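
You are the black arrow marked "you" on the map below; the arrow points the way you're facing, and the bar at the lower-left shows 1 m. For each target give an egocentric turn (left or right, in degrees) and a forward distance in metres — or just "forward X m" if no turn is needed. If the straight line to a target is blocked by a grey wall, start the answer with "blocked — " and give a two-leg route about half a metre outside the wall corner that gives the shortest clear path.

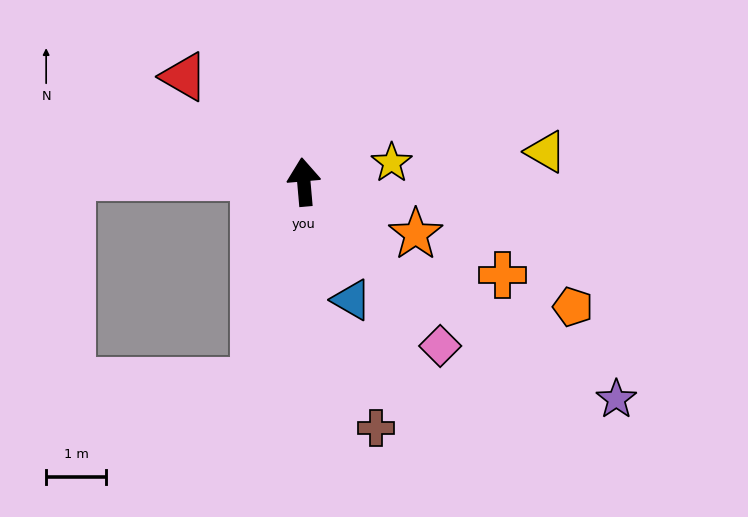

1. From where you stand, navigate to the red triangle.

turn left 44°, forward 2.7 m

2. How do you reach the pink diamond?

turn right 145°, forward 3.6 m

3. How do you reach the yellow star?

turn right 83°, forward 1.5 m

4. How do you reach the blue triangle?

turn right 163°, forward 2.1 m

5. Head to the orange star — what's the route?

turn right 120°, forward 2.1 m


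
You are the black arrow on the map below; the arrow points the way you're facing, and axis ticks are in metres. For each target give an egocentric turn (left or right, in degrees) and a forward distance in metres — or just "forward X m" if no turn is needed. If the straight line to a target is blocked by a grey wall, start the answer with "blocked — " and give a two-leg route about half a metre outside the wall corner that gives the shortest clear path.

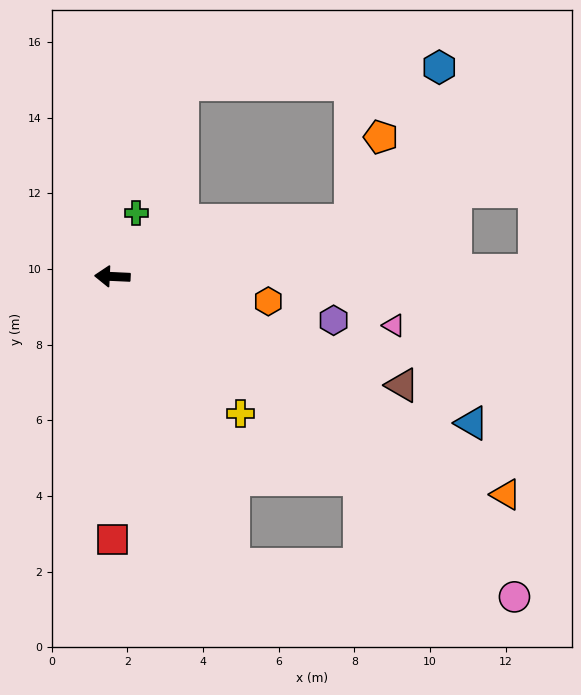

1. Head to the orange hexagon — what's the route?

turn left 174°, forward 4.2 m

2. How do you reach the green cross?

turn right 108°, forward 1.8 m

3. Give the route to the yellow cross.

turn left 136°, forward 5.0 m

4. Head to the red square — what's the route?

turn left 93°, forward 6.9 m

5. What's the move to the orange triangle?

turn left 154°, forward 11.9 m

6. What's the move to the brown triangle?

turn left 162°, forward 8.2 m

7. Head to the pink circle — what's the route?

turn left 144°, forward 13.6 m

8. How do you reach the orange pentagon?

blocked — turn right 164°, forward 6.5 m, then turn left 56°, forward 2.3 m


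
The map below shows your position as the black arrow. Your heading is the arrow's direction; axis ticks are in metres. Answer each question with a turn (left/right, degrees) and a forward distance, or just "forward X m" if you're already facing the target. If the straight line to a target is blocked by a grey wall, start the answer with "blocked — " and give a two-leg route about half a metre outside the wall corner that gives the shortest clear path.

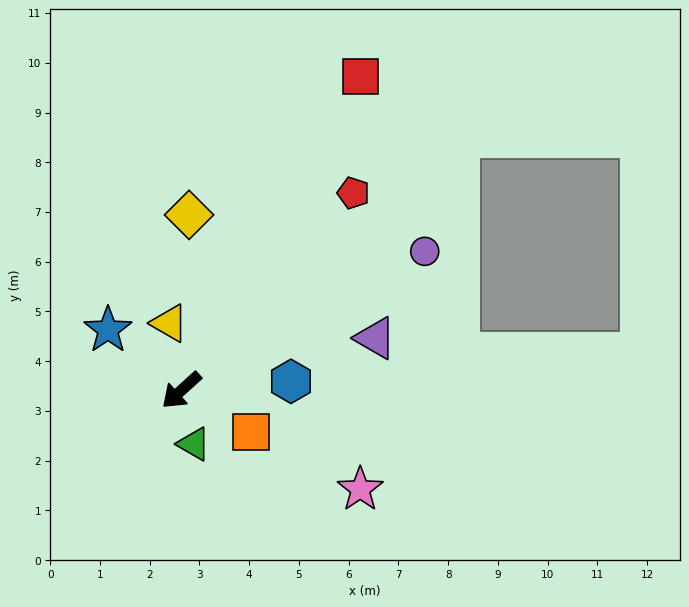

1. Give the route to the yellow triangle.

turn right 122°, forward 1.4 m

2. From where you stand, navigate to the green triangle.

turn left 61°, forward 1.1 m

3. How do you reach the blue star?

turn right 82°, forward 1.9 m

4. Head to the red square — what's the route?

turn right 162°, forward 7.3 m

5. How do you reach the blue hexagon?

turn left 143°, forward 2.2 m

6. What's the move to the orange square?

turn left 107°, forward 1.6 m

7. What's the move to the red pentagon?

turn right 173°, forward 5.3 m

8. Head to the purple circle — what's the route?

turn left 168°, forward 5.6 m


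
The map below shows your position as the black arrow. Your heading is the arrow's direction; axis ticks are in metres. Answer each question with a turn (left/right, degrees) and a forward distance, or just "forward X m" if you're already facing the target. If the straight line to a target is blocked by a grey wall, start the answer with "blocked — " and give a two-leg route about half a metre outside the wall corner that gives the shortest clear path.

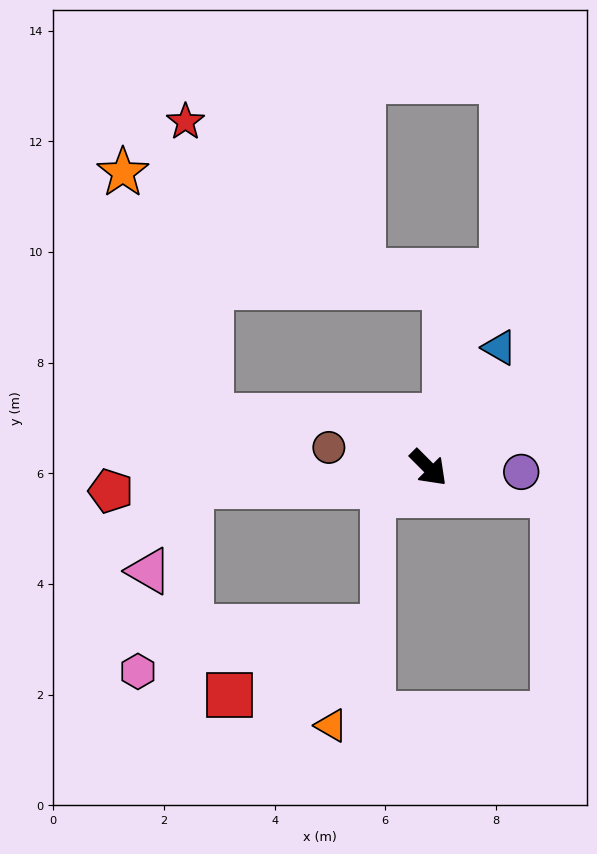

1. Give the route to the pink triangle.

blocked — turn right 131°, forward 4.3 m, then turn left 61°, forward 1.7 m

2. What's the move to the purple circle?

turn left 42°, forward 1.7 m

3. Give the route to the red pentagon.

turn right 131°, forward 5.8 m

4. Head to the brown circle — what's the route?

turn right 146°, forward 1.8 m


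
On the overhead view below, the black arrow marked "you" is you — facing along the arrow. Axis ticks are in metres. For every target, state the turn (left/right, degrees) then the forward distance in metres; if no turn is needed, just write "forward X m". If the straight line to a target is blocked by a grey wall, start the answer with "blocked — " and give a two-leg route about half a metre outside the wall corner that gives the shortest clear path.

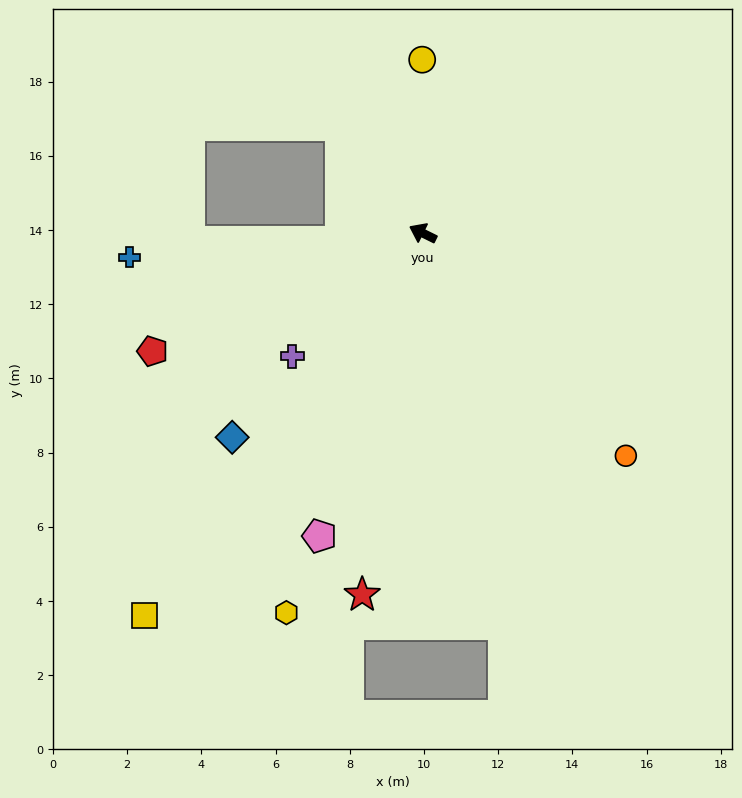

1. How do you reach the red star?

turn left 107°, forward 9.9 m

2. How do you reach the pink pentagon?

turn left 97°, forward 8.6 m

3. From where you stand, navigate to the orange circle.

turn left 159°, forward 8.1 m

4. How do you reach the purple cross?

turn left 70°, forward 4.8 m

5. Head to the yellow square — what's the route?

turn left 80°, forward 12.7 m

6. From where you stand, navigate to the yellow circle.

turn right 64°, forward 4.7 m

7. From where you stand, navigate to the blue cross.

turn left 31°, forward 7.9 m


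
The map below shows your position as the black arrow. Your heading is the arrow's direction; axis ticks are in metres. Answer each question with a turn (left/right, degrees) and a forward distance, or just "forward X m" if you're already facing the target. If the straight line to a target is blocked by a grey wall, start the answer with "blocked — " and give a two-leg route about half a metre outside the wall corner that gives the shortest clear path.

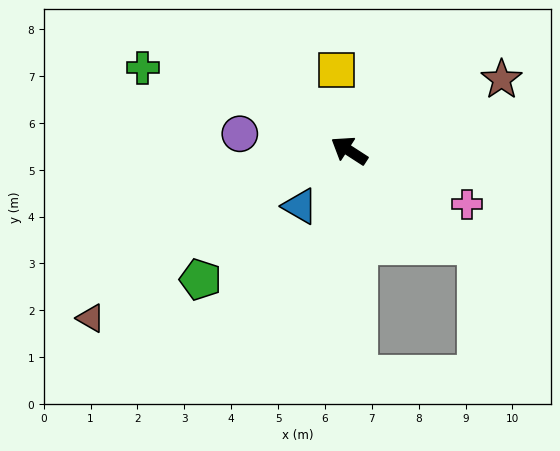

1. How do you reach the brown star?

turn right 122°, forward 3.6 m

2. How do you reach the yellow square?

turn right 48°, forward 1.7 m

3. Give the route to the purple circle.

turn left 24°, forward 2.4 m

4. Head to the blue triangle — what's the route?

turn left 81°, forward 1.6 m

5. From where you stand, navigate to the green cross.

turn left 11°, forward 4.7 m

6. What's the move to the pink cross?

turn right 172°, forward 2.8 m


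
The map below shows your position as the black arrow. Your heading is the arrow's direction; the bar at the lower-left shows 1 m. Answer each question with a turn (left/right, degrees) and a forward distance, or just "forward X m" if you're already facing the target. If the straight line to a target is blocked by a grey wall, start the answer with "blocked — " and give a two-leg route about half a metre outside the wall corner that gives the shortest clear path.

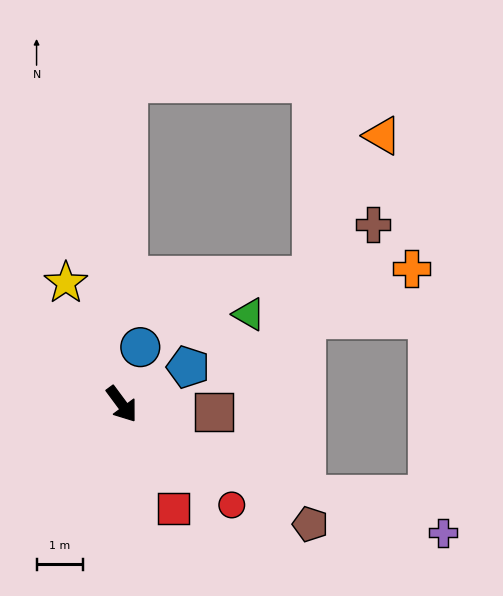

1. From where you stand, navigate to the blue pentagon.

turn left 83°, forward 1.6 m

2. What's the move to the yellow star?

turn left 168°, forward 2.9 m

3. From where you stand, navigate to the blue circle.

turn left 125°, forward 1.3 m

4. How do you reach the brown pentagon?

turn left 21°, forward 4.8 m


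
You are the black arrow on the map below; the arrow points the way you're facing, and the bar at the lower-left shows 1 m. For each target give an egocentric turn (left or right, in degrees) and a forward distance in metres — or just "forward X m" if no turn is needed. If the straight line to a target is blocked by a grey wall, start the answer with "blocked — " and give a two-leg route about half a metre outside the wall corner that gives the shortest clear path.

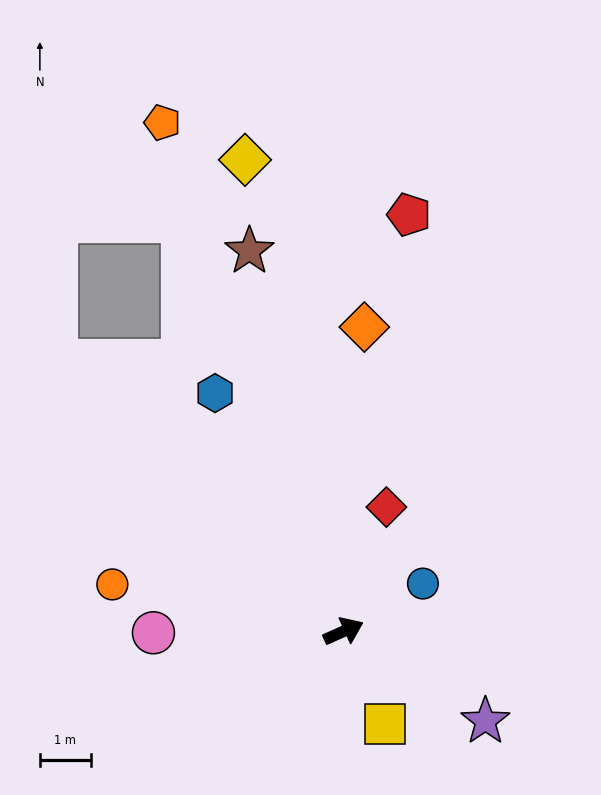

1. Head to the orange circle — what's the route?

turn left 145°, forward 4.6 m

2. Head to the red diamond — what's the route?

turn left 47°, forward 2.6 m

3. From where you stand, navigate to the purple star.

turn right 56°, forward 3.3 m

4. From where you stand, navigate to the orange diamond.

turn left 62°, forward 6.0 m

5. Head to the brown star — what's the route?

turn left 80°, forward 7.7 m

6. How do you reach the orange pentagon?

turn left 86°, forward 10.6 m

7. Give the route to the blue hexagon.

turn left 94°, forward 5.3 m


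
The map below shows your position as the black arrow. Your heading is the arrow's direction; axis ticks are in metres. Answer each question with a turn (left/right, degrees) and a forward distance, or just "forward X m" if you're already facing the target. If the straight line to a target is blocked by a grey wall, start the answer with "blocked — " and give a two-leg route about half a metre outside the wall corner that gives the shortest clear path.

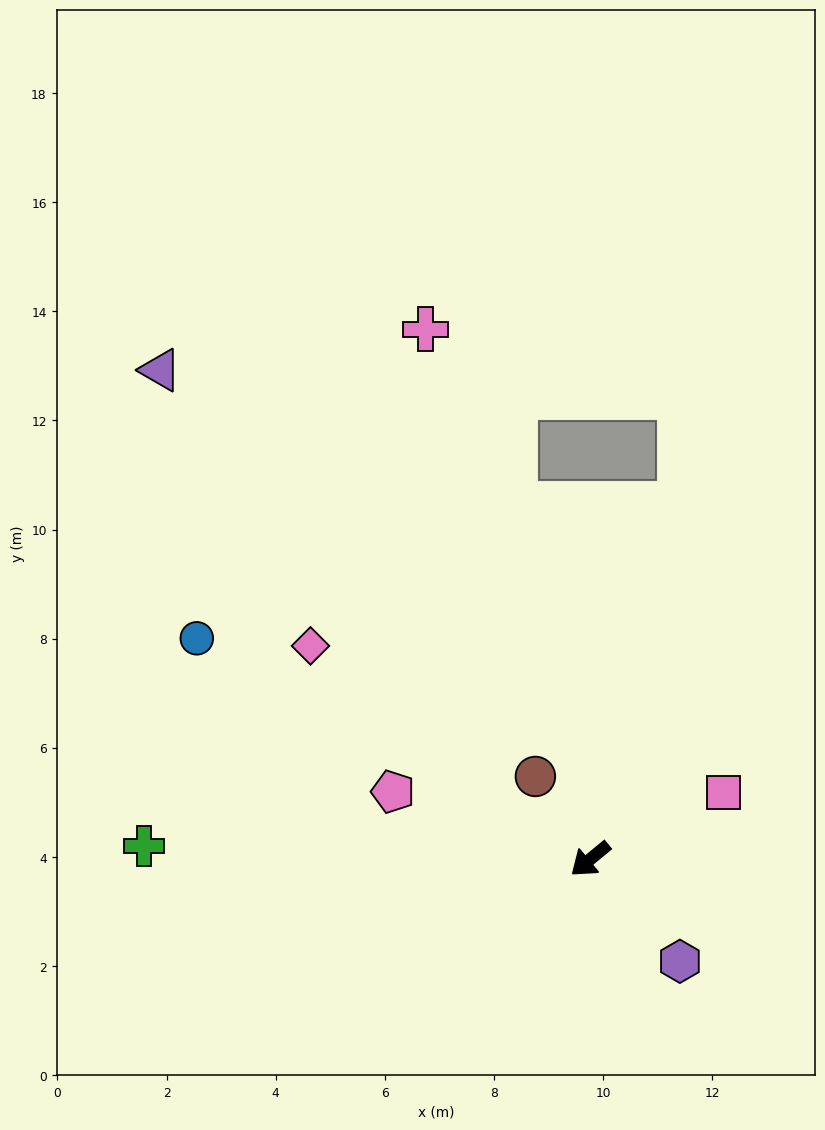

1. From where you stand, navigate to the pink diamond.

turn right 77°, forward 6.4 m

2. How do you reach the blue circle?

turn right 69°, forward 8.3 m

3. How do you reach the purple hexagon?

turn left 92°, forward 2.5 m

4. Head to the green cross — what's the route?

turn right 41°, forward 8.2 m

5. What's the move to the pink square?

turn left 167°, forward 2.7 m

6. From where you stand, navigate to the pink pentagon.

turn right 58°, forward 3.8 m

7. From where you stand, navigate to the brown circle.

turn right 96°, forward 1.8 m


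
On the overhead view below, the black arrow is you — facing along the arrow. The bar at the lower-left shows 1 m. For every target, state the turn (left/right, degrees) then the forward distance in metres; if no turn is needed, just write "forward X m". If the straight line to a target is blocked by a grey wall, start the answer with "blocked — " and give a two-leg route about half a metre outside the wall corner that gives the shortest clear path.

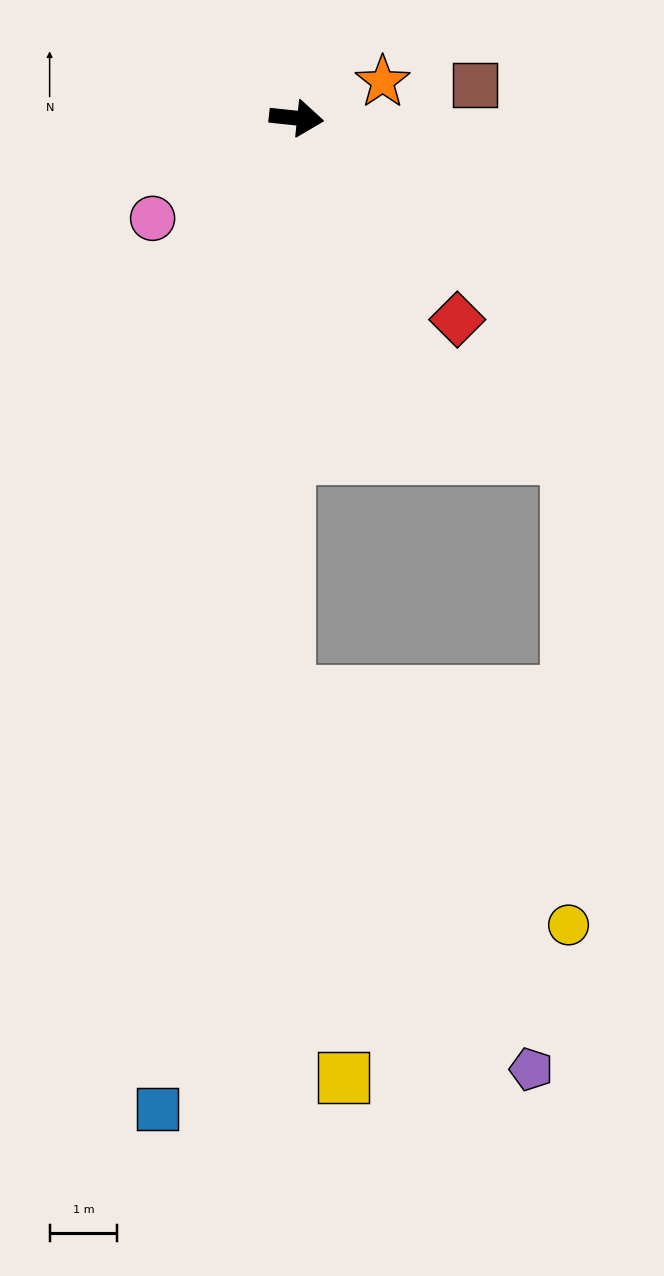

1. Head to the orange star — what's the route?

turn left 29°, forward 1.4 m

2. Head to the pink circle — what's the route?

turn right 139°, forward 2.6 m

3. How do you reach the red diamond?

turn right 45°, forward 3.8 m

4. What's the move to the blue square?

turn right 92°, forward 14.8 m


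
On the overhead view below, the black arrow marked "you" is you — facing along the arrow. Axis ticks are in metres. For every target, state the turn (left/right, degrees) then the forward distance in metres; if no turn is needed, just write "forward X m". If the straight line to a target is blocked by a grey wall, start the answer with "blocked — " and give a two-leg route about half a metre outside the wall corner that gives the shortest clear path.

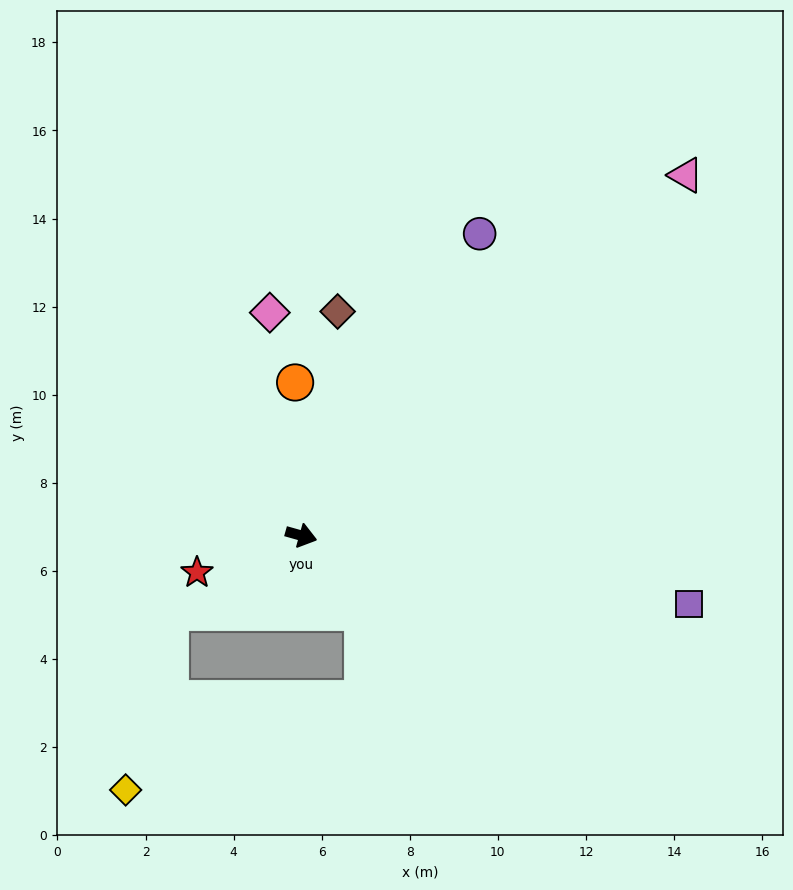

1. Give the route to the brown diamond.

turn left 96°, forward 5.2 m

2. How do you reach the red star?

turn right 145°, forward 2.5 m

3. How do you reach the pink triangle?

turn left 59°, forward 12.0 m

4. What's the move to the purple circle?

turn left 75°, forward 8.0 m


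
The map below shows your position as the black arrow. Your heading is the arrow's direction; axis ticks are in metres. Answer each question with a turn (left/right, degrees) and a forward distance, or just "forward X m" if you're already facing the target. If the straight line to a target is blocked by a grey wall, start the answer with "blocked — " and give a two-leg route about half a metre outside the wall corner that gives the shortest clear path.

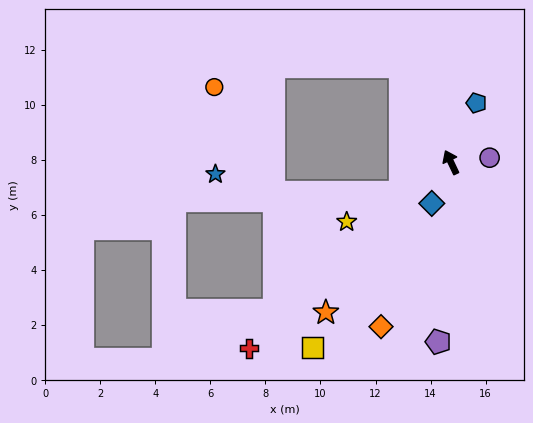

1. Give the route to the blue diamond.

turn left 130°, forward 1.6 m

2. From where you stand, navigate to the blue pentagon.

turn right 49°, forward 2.3 m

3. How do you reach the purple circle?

turn right 109°, forward 1.4 m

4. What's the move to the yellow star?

turn left 94°, forward 4.4 m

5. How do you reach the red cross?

turn left 107°, forward 10.0 m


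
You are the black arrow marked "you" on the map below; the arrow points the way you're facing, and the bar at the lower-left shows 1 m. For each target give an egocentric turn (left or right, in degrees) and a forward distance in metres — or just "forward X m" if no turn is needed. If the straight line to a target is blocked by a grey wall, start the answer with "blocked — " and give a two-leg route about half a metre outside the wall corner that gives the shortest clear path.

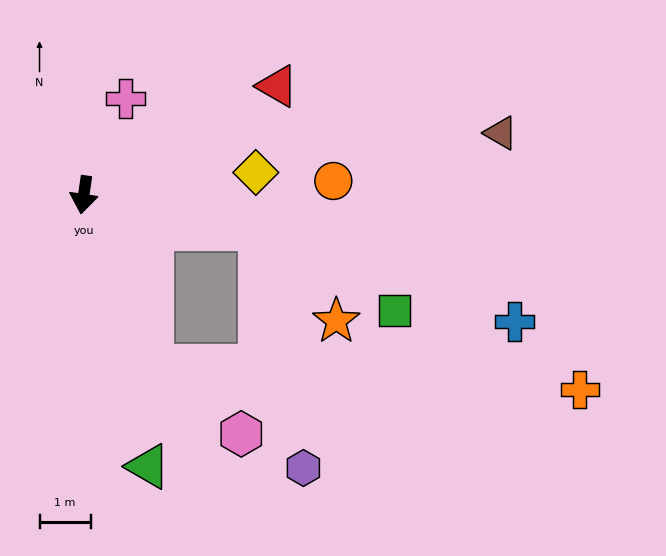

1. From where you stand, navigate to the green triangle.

turn left 22°, forward 5.5 m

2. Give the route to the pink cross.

turn left 165°, forward 2.1 m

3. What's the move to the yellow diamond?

turn left 106°, forward 3.4 m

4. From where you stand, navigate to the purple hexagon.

blocked — turn left 87°, forward 3.5 m, then turn right 68°, forward 4.8 m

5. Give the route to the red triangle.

turn left 128°, forward 4.3 m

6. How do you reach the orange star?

blocked — turn left 87°, forward 3.5 m, then turn right 39°, forward 2.3 m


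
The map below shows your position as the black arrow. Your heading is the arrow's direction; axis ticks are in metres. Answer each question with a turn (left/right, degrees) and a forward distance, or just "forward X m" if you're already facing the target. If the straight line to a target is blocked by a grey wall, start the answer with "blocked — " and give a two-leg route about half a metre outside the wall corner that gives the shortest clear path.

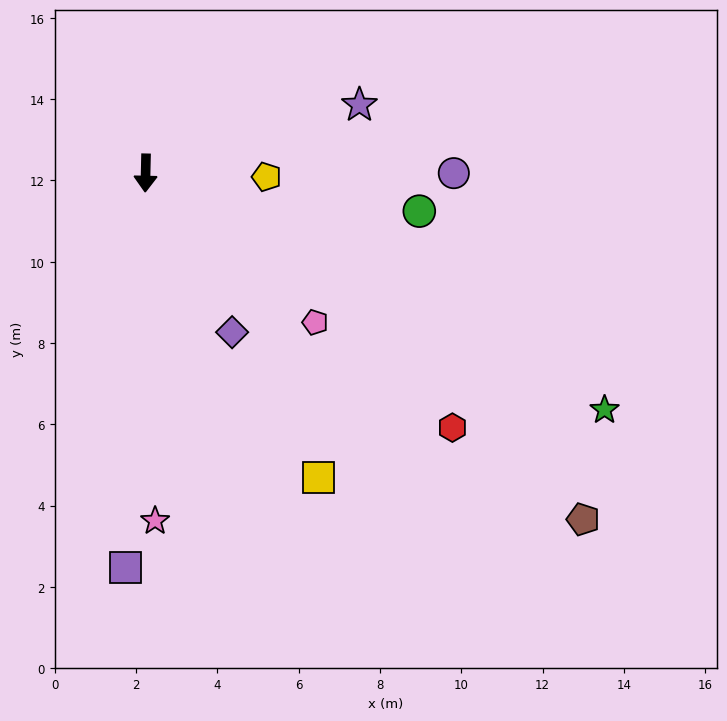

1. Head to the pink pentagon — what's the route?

turn left 50°, forward 5.6 m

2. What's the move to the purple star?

turn left 109°, forward 5.5 m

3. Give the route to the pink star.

turn left 3°, forward 8.6 m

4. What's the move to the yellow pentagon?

turn left 90°, forward 3.0 m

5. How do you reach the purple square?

forward 9.7 m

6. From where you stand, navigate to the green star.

turn left 64°, forward 12.7 m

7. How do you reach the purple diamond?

turn left 30°, forward 4.5 m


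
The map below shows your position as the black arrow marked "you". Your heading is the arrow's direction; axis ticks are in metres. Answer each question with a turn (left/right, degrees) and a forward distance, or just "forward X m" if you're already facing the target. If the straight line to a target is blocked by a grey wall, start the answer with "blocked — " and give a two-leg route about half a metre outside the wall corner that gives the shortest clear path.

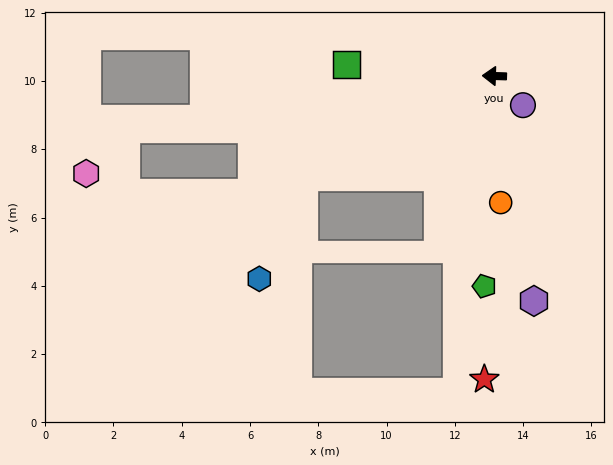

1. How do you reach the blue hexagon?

blocked — turn left 30°, forward 6.3 m, then turn left 38°, forward 3.3 m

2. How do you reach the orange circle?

turn left 95°, forward 3.7 m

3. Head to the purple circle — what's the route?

turn left 136°, forward 1.2 m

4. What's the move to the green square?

turn right 3°, forward 4.4 m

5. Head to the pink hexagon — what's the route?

blocked — turn left 10°, forward 10.9 m, then turn left 40°, forward 1.8 m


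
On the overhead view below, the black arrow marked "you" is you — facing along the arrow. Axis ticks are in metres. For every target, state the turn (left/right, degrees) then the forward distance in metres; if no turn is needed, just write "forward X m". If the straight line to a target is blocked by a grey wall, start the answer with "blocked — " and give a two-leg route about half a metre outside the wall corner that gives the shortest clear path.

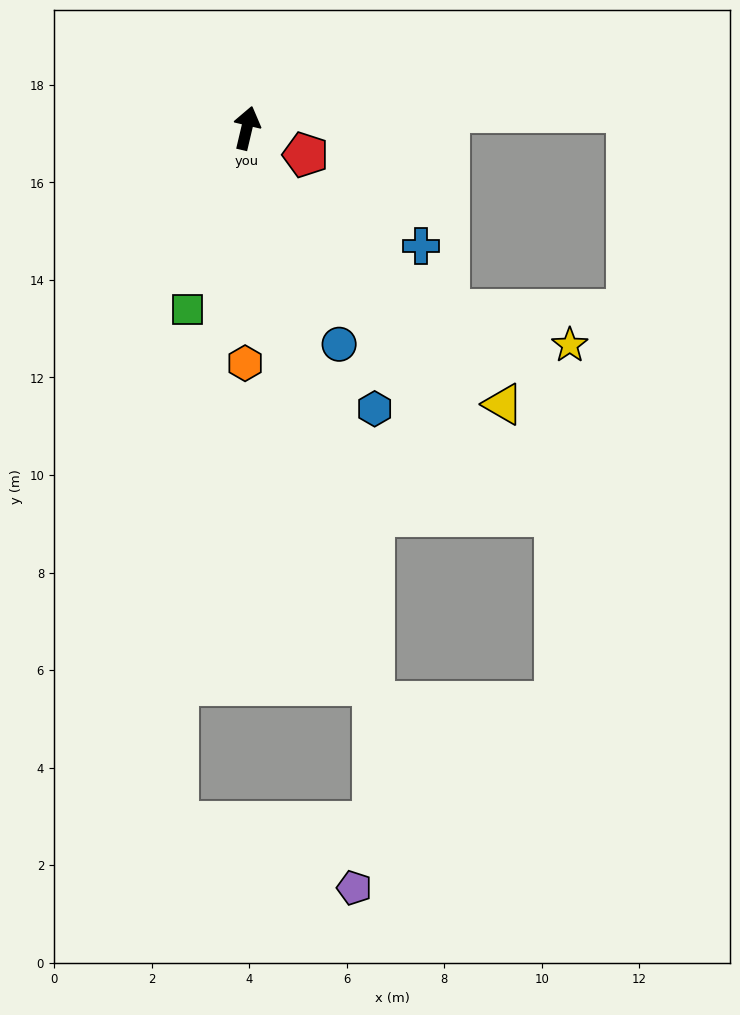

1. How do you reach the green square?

turn left 175°, forward 3.9 m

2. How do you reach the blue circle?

turn right 144°, forward 4.8 m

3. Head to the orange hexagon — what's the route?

turn right 167°, forward 4.8 m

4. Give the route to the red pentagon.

turn right 101°, forward 1.3 m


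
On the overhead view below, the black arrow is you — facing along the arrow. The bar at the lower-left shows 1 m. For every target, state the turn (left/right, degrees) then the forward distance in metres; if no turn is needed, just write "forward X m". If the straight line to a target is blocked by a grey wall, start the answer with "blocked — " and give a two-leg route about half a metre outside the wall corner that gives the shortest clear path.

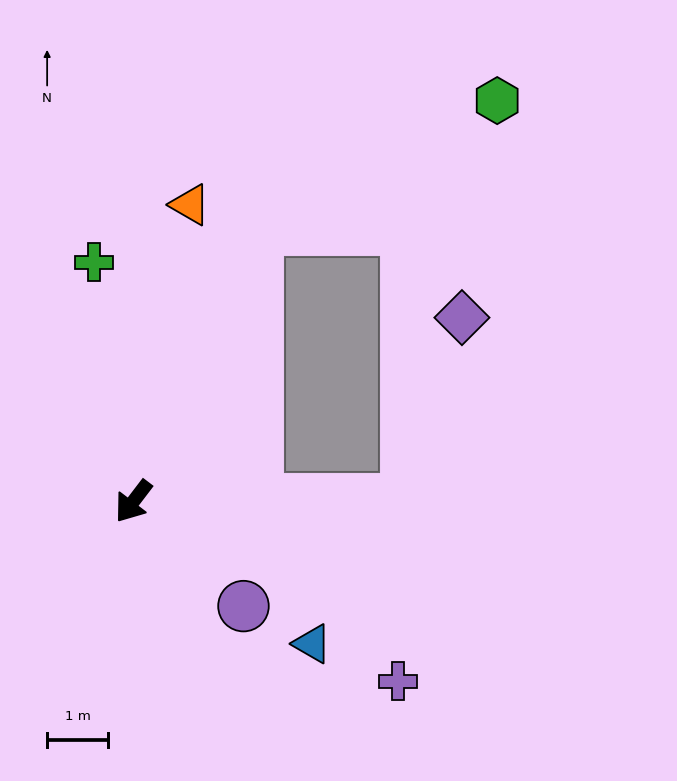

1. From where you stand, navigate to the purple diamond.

blocked — turn left 128°, forward 4.5 m, then turn left 72°, forward 3.1 m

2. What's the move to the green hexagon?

blocked — turn right 167°, forward 4.9 m, then turn right 37°, forward 4.5 m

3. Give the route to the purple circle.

turn left 84°, forward 2.5 m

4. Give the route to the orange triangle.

turn right 153°, forward 5.0 m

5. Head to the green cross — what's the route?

turn right 133°, forward 4.0 m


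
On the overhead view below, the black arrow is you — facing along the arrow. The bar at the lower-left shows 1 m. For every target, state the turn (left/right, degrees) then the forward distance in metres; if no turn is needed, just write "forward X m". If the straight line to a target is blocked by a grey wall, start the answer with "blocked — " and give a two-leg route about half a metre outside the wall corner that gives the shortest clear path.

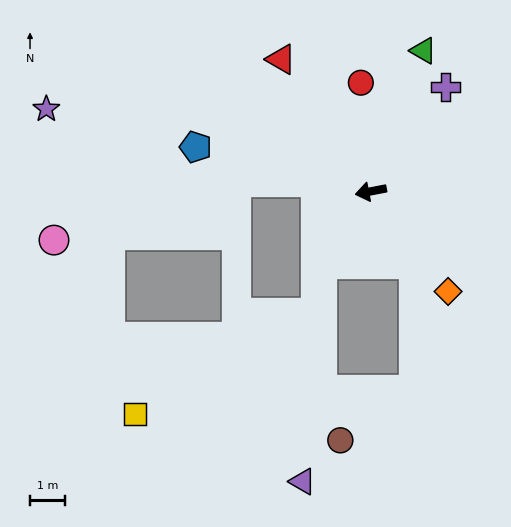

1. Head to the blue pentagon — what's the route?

turn right 25°, forward 5.1 m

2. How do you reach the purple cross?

turn right 137°, forward 3.6 m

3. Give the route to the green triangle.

turn right 121°, forward 4.3 m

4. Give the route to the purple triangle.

blocked — turn left 45°, forward 2.5 m, then turn left 29°, forward 6.2 m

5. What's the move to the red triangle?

turn right 67°, forward 4.5 m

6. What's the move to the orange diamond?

turn left 117°, forward 3.6 m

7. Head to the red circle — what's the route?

turn right 96°, forward 3.1 m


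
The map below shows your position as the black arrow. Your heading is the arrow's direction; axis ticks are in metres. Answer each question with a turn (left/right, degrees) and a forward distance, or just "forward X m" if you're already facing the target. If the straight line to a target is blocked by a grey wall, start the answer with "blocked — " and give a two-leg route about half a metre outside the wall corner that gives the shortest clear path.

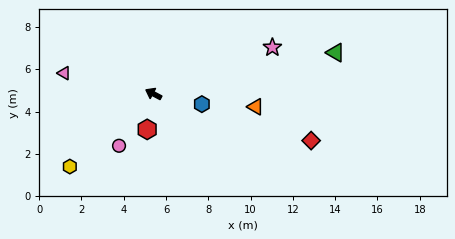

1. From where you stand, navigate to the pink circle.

turn left 84°, forward 2.9 m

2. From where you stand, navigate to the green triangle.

turn right 139°, forward 8.8 m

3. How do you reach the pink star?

turn right 131°, forward 6.0 m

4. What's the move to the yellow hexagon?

turn left 69°, forward 5.2 m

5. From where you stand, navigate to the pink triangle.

turn left 15°, forward 4.3 m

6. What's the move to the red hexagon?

turn left 108°, forward 1.7 m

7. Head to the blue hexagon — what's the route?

turn right 164°, forward 2.3 m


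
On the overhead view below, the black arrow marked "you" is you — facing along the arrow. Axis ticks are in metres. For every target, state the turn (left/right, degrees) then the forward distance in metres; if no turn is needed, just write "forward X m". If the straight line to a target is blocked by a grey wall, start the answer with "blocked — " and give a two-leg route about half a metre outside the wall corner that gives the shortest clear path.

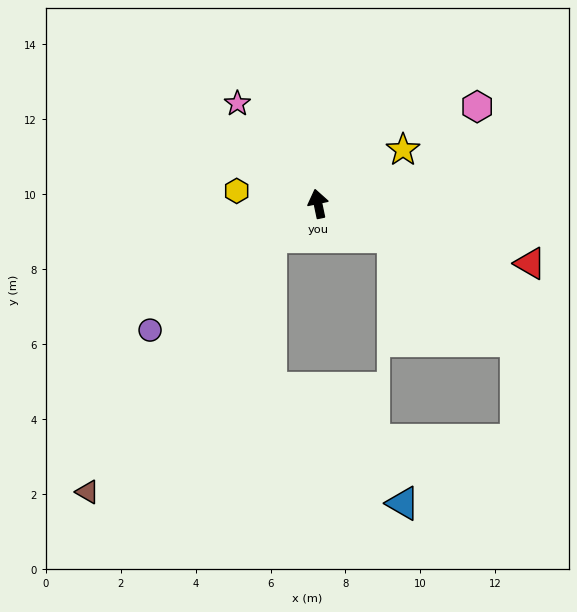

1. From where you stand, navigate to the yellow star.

turn right 69°, forward 2.7 m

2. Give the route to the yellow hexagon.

turn left 69°, forward 2.2 m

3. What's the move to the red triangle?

turn right 118°, forward 5.9 m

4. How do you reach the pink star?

turn left 27°, forward 3.4 m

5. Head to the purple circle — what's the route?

turn left 115°, forward 5.6 m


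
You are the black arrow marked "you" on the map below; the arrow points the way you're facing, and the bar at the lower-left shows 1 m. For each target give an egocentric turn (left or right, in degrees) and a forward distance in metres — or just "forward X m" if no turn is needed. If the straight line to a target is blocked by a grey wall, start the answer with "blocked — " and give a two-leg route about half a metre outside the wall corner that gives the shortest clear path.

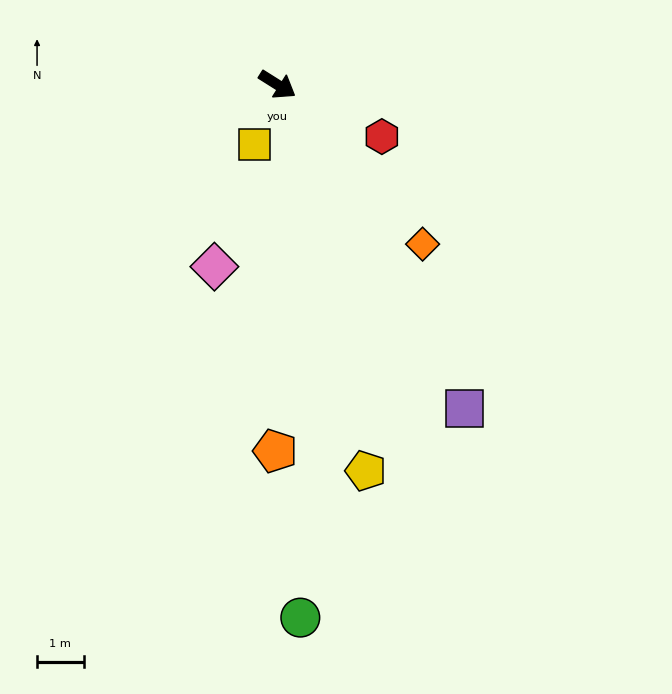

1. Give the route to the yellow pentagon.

turn right 45°, forward 8.5 m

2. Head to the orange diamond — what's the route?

turn right 16°, forward 4.6 m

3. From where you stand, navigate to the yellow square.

turn right 79°, forward 1.4 m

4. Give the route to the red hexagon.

turn left 6°, forward 2.5 m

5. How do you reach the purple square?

turn right 28°, forward 8.0 m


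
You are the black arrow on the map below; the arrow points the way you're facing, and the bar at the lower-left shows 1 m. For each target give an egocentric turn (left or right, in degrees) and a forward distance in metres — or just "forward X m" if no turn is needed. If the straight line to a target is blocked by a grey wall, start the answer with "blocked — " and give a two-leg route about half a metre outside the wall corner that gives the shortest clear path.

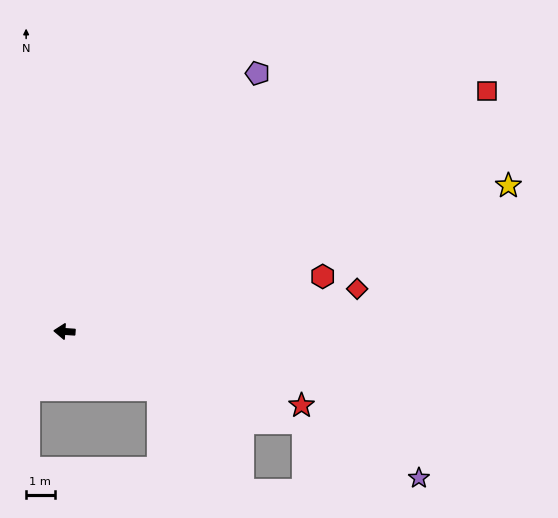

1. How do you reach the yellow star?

turn right 158°, forward 16.4 m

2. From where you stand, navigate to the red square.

turn right 146°, forward 17.1 m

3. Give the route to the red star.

turn left 166°, forward 8.7 m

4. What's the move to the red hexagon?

turn right 164°, forward 9.3 m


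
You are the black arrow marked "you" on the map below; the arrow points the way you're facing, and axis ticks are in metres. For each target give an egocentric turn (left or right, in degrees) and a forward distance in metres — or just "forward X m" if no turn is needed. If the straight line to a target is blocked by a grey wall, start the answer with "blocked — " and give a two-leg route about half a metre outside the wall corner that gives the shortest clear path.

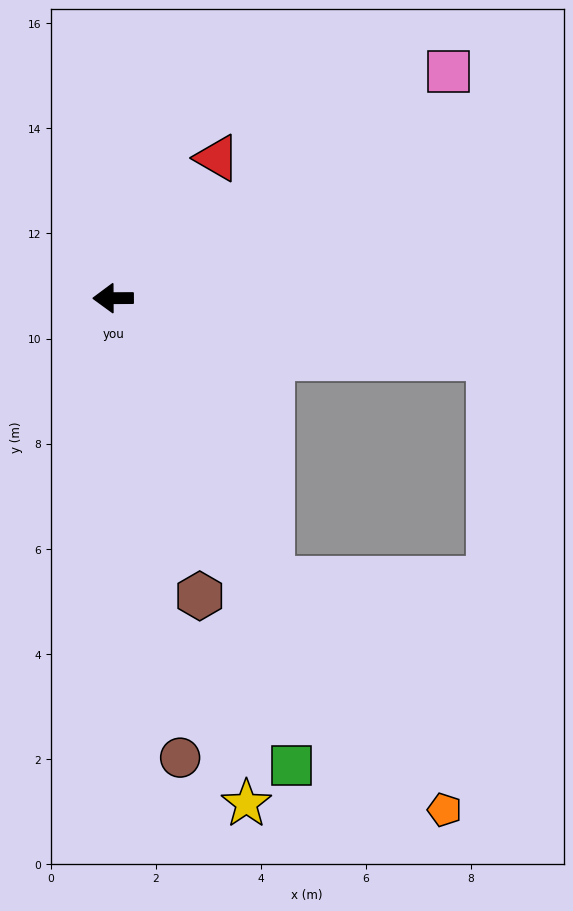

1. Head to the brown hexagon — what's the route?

turn left 106°, forward 5.9 m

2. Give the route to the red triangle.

turn right 127°, forward 3.3 m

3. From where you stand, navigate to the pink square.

turn right 146°, forward 7.7 m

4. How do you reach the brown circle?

turn left 98°, forward 8.8 m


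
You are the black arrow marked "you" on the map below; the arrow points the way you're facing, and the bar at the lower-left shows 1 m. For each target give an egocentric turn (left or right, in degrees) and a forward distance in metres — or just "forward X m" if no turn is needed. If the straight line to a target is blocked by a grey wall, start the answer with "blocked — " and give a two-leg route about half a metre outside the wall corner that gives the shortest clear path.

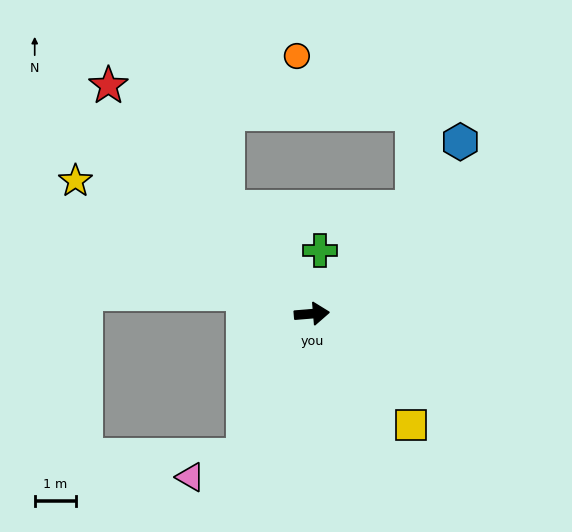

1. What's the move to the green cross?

turn left 78°, forward 1.5 m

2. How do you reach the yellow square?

turn right 53°, forward 3.6 m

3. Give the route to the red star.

turn left 127°, forward 7.5 m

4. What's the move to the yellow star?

turn left 146°, forward 6.6 m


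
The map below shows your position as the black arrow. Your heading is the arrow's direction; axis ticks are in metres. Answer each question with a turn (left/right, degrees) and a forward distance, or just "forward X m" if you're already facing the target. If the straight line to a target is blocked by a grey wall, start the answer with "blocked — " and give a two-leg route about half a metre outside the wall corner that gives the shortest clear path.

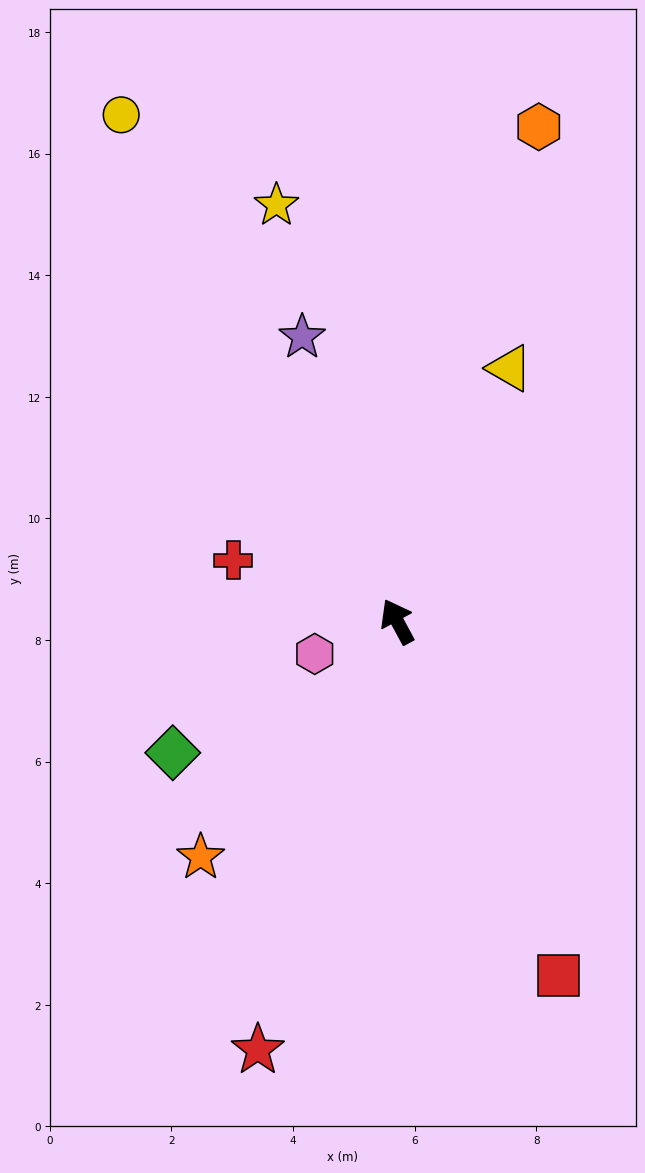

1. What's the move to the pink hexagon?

turn left 83°, forward 1.5 m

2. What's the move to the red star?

turn left 134°, forward 7.4 m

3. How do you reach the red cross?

turn left 41°, forward 2.9 m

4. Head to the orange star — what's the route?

turn left 112°, forward 5.0 m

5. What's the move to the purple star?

turn right 10°, forward 4.9 m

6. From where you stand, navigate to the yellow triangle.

turn right 52°, forward 4.6 m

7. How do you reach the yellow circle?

forward 9.5 m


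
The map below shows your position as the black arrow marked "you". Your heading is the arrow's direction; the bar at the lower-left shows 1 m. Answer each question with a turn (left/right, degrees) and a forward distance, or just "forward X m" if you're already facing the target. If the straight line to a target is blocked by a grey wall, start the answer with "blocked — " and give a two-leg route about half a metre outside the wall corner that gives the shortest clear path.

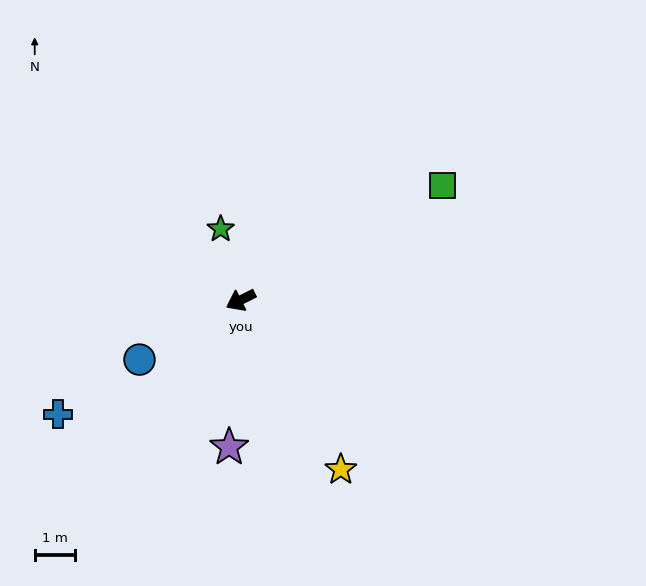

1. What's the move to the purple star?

turn left 59°, forward 3.7 m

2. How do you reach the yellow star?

turn left 94°, forward 4.9 m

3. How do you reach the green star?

turn right 101°, forward 1.8 m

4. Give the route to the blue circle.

turn left 4°, forward 2.9 m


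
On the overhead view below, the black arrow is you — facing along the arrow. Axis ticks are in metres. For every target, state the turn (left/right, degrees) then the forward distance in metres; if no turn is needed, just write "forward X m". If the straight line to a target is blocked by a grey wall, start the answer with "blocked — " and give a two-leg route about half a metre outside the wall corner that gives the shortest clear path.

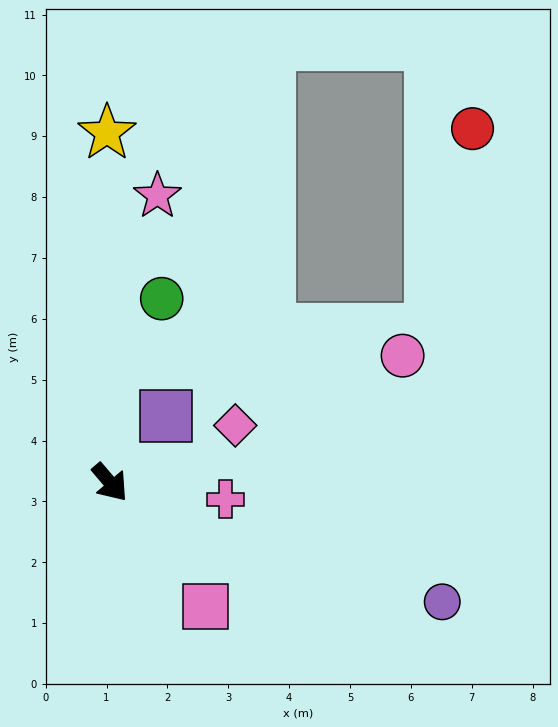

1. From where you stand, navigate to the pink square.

turn right 3°, forward 2.6 m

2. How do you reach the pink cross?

turn left 41°, forward 1.9 m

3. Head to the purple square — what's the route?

turn left 100°, forward 1.4 m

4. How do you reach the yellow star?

turn left 140°, forward 5.7 m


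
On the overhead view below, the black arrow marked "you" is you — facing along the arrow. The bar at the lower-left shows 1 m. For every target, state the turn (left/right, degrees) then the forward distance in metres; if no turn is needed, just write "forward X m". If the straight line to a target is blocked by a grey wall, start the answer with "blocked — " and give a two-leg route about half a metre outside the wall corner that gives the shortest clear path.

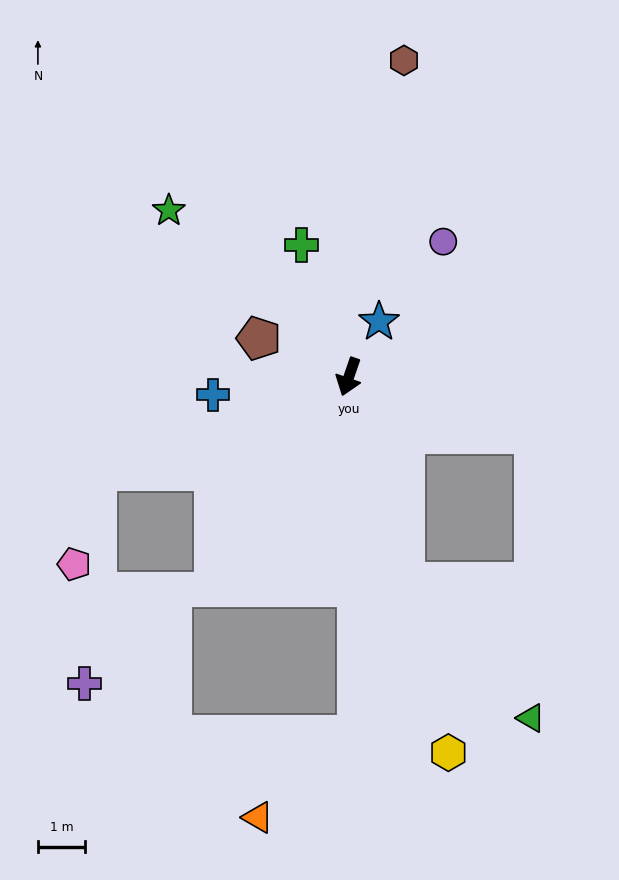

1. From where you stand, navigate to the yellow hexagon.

turn left 34°, forward 8.3 m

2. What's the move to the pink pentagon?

blocked — turn right 50°, forward 5.7 m, then turn left 55°, forward 2.0 m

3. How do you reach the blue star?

turn left 170°, forward 1.3 m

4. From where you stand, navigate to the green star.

turn right 114°, forward 5.2 m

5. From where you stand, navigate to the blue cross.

turn right 63°, forward 2.9 m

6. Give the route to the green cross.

turn right 141°, forward 3.0 m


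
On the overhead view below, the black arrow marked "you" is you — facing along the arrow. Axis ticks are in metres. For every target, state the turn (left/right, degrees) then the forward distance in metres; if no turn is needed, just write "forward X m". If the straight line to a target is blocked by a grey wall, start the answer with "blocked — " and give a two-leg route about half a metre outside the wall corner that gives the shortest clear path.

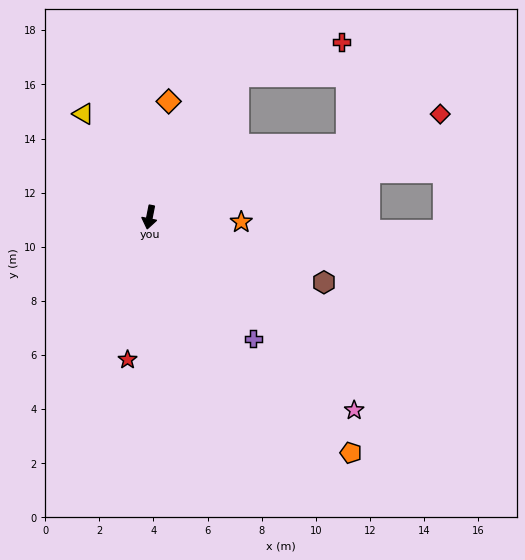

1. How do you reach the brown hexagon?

turn left 81°, forward 6.9 m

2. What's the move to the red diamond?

turn left 121°, forward 11.4 m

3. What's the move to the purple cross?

turn left 52°, forward 5.9 m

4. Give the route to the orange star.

turn left 98°, forward 3.4 m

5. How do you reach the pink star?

turn left 58°, forward 10.4 m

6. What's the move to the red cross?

blocked — turn left 159°, forward 6.2 m, then turn right 40°, forward 4.0 m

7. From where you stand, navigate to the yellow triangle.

turn right 136°, forward 4.5 m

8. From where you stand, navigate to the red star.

turn left 2°, forward 5.3 m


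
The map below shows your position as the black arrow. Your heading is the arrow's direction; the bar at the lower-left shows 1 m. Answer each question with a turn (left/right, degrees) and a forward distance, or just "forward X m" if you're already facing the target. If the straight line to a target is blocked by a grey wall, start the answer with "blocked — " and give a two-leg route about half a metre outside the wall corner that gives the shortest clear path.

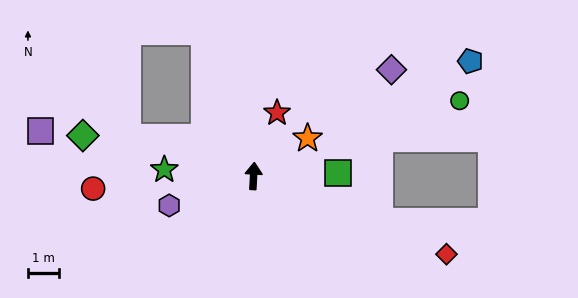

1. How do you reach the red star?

turn right 17°, forward 2.2 m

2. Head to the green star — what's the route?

turn left 89°, forward 2.9 m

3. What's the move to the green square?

turn right 85°, forward 2.7 m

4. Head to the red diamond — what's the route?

turn right 109°, forward 6.8 m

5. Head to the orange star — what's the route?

turn right 52°, forward 2.1 m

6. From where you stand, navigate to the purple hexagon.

turn left 112°, forward 2.9 m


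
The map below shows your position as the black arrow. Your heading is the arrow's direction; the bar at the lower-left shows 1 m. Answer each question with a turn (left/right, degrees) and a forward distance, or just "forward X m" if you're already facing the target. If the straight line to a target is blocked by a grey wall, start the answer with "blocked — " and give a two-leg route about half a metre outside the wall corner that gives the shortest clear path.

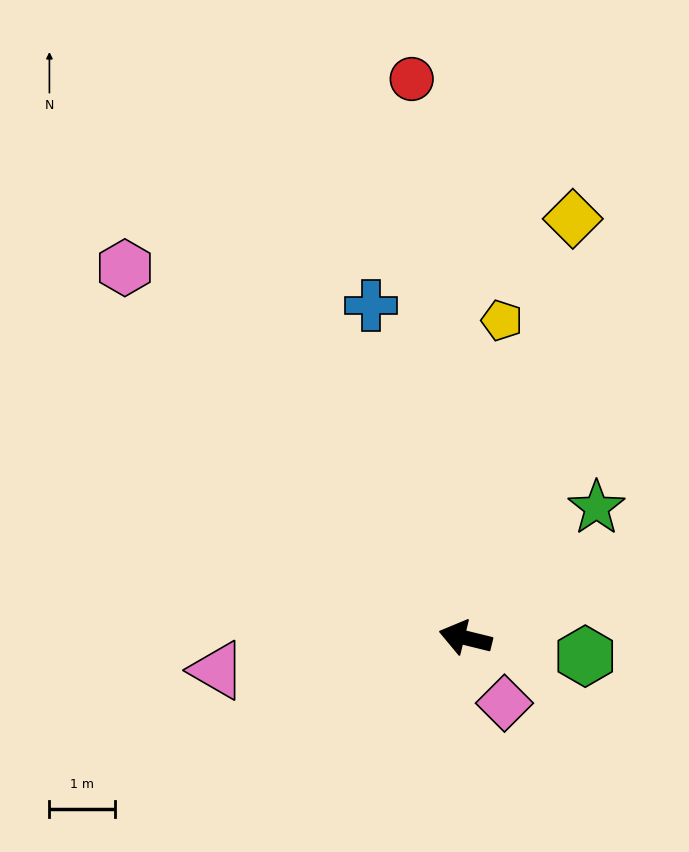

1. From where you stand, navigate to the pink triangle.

turn left 21°, forward 3.8 m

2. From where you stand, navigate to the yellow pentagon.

turn right 83°, forward 4.9 m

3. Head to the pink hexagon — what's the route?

turn right 34°, forward 7.7 m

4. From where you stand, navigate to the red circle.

turn right 71°, forward 8.5 m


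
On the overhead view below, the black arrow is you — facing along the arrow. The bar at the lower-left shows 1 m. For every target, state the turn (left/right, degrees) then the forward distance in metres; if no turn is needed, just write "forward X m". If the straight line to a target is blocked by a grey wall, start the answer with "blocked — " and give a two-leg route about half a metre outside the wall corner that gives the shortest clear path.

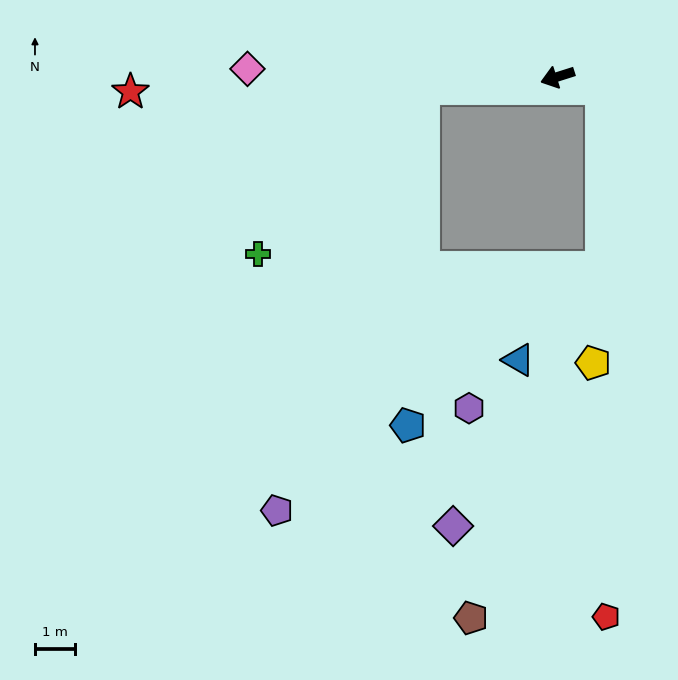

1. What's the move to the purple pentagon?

blocked — turn right 13°, forward 3.4 m, then turn left 66°, forward 11.1 m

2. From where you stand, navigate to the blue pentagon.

blocked — turn right 13°, forward 3.4 m, then turn left 83°, forward 8.3 m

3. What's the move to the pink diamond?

turn right 19°, forward 7.7 m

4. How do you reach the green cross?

blocked — turn right 13°, forward 3.4 m, then turn left 41°, forward 5.8 m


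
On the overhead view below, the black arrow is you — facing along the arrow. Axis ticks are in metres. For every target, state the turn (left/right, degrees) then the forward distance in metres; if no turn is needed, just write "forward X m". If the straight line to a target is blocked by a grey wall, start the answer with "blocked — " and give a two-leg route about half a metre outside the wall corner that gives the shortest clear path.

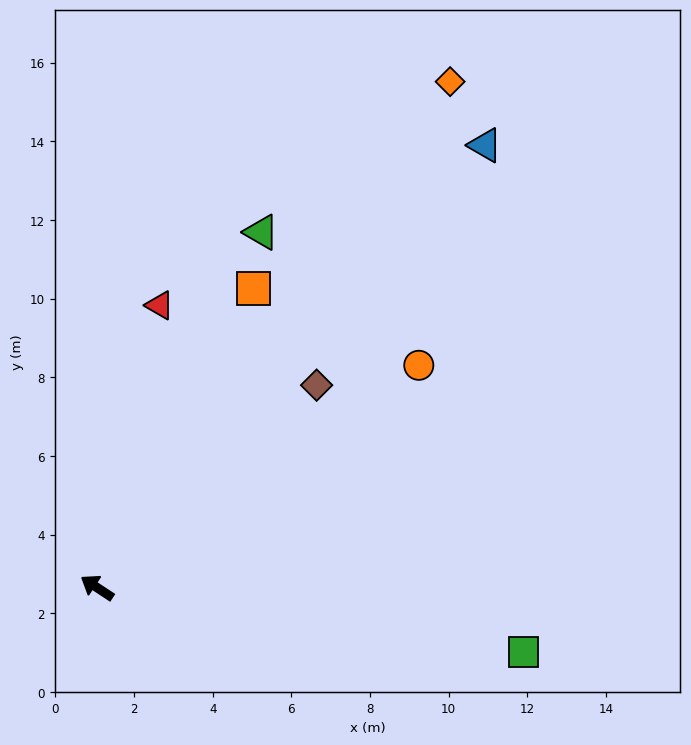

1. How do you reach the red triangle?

turn right 69°, forward 7.4 m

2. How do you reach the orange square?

turn right 84°, forward 8.6 m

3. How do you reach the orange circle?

turn right 112°, forward 9.9 m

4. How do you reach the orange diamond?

turn right 92°, forward 15.7 m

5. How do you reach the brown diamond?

turn right 104°, forward 7.6 m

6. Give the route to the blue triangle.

turn right 98°, forward 15.0 m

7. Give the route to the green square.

turn right 155°, forward 11.0 m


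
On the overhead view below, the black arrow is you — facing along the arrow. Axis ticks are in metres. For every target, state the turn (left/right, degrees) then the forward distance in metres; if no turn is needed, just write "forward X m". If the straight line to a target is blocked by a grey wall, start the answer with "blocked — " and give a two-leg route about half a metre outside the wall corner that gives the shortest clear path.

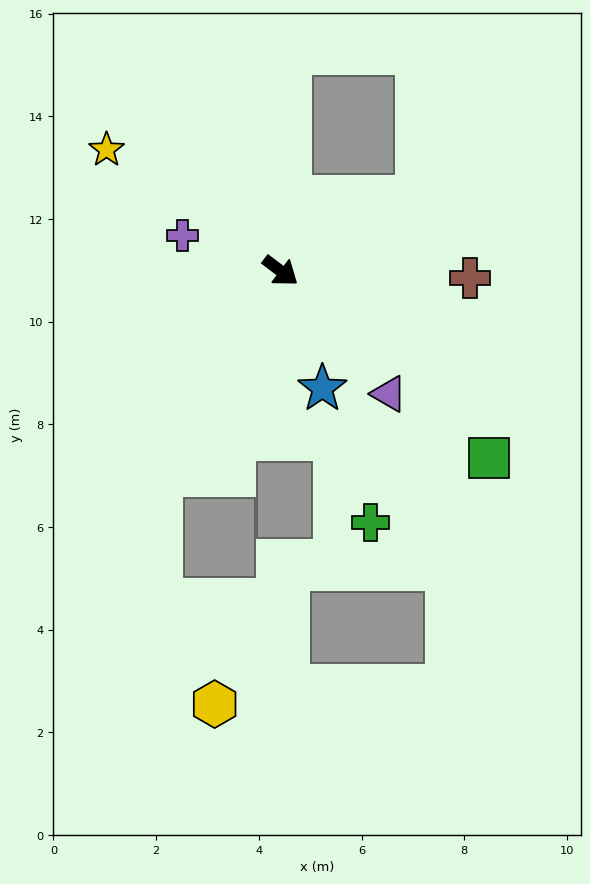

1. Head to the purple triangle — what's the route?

turn right 11°, forward 3.2 m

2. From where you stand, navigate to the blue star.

turn right 33°, forward 2.4 m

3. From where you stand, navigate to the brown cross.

turn left 35°, forward 3.7 m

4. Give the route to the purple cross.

turn right 163°, forward 2.0 m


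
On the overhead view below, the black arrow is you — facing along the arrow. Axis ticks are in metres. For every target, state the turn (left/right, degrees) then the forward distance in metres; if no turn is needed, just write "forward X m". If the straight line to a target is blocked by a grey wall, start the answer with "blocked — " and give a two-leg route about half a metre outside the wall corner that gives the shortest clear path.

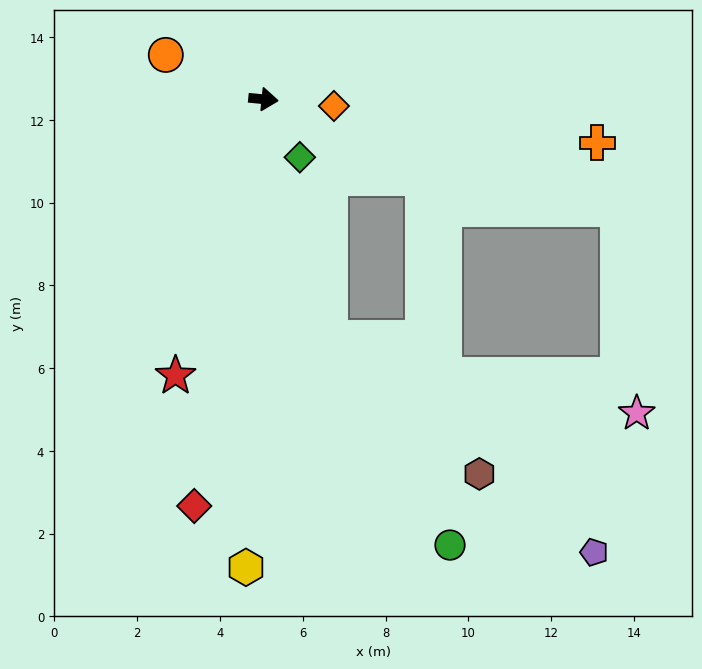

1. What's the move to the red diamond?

turn right 94°, forward 10.0 m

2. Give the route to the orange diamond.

forward 1.7 m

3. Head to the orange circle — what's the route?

turn left 161°, forward 2.6 m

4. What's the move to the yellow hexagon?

turn right 86°, forward 11.3 m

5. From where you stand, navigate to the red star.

turn right 102°, forward 7.0 m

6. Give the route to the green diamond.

turn right 52°, forward 1.7 m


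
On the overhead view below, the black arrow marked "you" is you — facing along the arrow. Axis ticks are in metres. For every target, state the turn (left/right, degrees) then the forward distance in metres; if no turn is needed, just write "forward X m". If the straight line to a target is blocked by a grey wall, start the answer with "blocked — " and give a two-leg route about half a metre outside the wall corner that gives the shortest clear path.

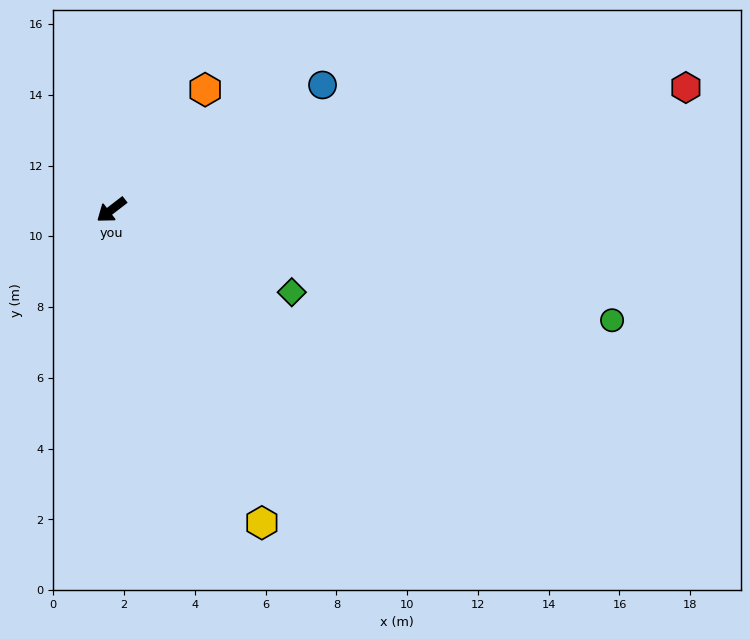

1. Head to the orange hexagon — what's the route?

turn right 166°, forward 4.3 m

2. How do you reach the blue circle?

turn left 173°, forward 6.9 m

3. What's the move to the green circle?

turn left 130°, forward 14.5 m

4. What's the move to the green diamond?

turn left 118°, forward 5.6 m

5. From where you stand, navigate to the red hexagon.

turn left 154°, forward 16.6 m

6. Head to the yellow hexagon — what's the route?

turn left 78°, forward 9.8 m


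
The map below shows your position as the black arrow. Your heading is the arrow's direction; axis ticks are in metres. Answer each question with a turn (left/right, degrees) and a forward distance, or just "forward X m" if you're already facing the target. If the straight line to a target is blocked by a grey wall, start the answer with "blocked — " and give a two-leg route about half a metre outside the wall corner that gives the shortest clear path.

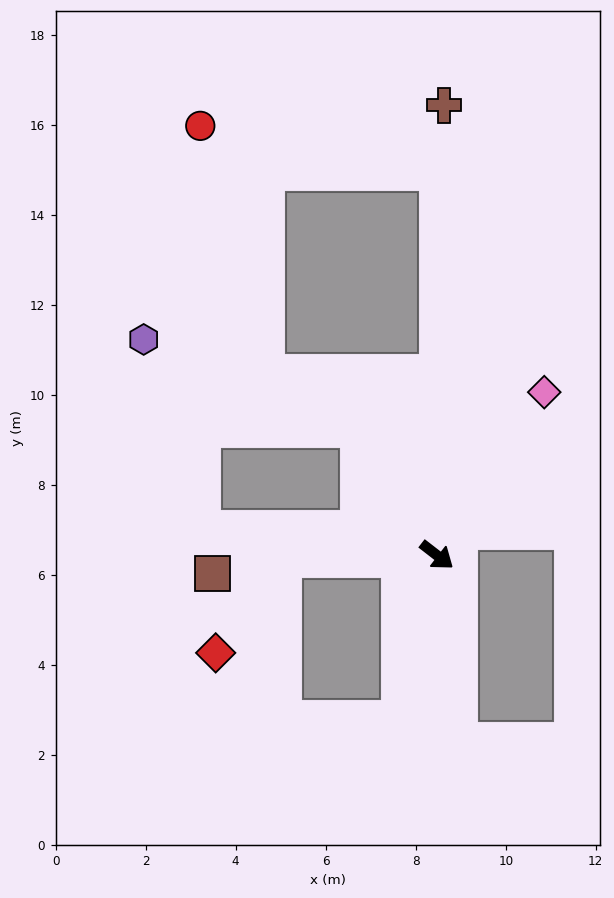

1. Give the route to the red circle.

blocked — turn left 128°, forward 8.5 m, then turn left 79°, forward 5.4 m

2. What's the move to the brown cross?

turn left 127°, forward 10.0 m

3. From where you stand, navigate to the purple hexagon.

blocked — turn left 159°, forward 3.3 m, then turn left 36°, forward 5.2 m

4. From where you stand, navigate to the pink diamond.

turn left 94°, forward 4.3 m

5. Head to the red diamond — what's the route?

blocked — turn right 141°, forward 3.4 m, then turn left 53°, forward 2.6 m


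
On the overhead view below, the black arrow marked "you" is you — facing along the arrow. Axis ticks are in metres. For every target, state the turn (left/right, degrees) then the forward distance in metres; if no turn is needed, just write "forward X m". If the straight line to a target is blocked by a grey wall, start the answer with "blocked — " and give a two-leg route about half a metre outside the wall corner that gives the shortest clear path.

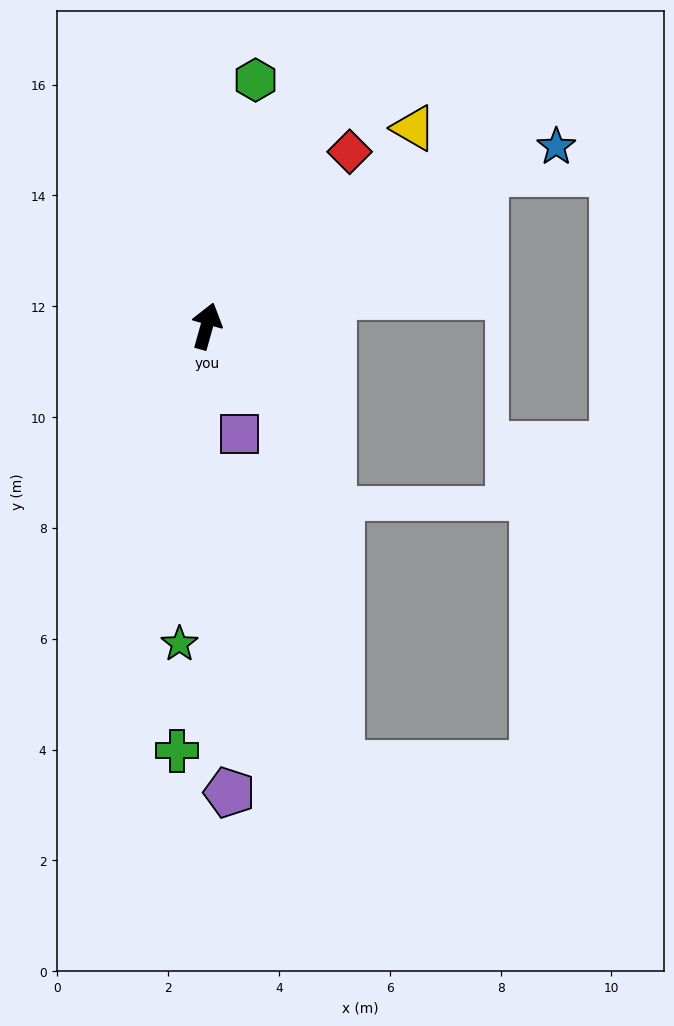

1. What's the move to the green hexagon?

turn left 4°, forward 4.5 m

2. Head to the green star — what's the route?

turn right 169°, forward 5.8 m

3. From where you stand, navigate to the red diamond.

turn right 24°, forward 4.1 m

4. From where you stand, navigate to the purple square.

turn right 148°, forward 2.0 m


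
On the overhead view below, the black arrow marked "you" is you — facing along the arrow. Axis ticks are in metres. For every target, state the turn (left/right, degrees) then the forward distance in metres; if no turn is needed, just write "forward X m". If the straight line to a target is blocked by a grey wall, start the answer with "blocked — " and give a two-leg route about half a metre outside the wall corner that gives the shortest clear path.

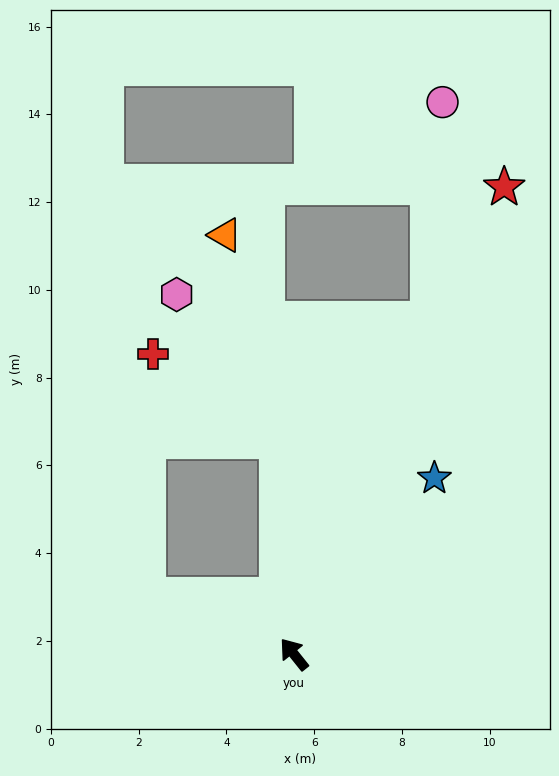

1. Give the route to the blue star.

turn right 77°, forward 5.1 m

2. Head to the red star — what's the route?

turn right 63°, forward 11.7 m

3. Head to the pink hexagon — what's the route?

blocked — turn right 34°, forward 4.9 m, then turn left 30°, forward 4.0 m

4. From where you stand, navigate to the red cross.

blocked — turn right 34°, forward 4.9 m, then turn left 51°, forward 3.4 m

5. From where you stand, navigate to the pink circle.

blocked — turn right 61°, forward 8.2 m, then turn left 19°, forward 5.0 m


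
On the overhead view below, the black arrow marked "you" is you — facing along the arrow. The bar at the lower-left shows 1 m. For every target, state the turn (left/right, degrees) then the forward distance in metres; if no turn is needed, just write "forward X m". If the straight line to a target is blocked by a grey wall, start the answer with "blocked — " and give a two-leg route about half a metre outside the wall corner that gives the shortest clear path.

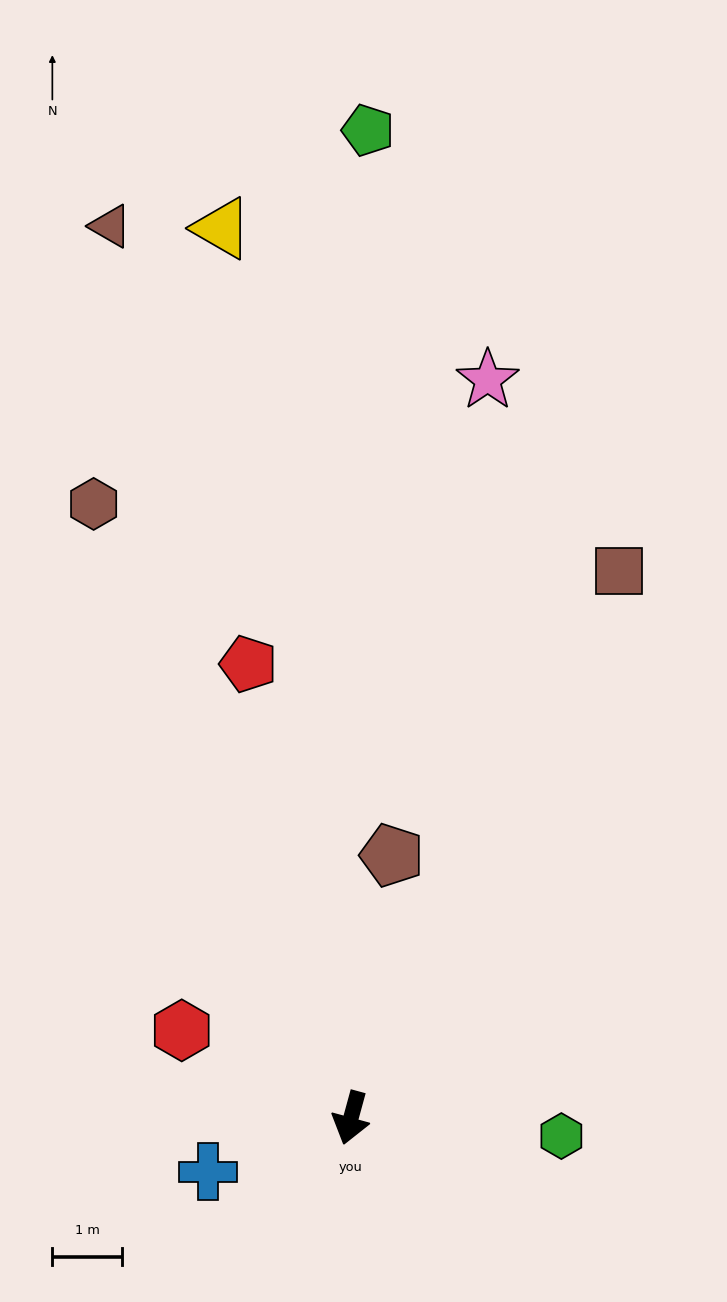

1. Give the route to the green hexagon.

turn left 100°, forward 3.0 m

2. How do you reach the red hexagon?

turn right 102°, forward 2.7 m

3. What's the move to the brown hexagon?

turn right 142°, forward 9.5 m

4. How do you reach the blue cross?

turn right 54°, forward 2.2 m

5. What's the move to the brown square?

turn left 169°, forward 8.7 m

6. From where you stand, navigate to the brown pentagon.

turn right 174°, forward 3.8 m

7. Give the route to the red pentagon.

turn right 152°, forward 6.6 m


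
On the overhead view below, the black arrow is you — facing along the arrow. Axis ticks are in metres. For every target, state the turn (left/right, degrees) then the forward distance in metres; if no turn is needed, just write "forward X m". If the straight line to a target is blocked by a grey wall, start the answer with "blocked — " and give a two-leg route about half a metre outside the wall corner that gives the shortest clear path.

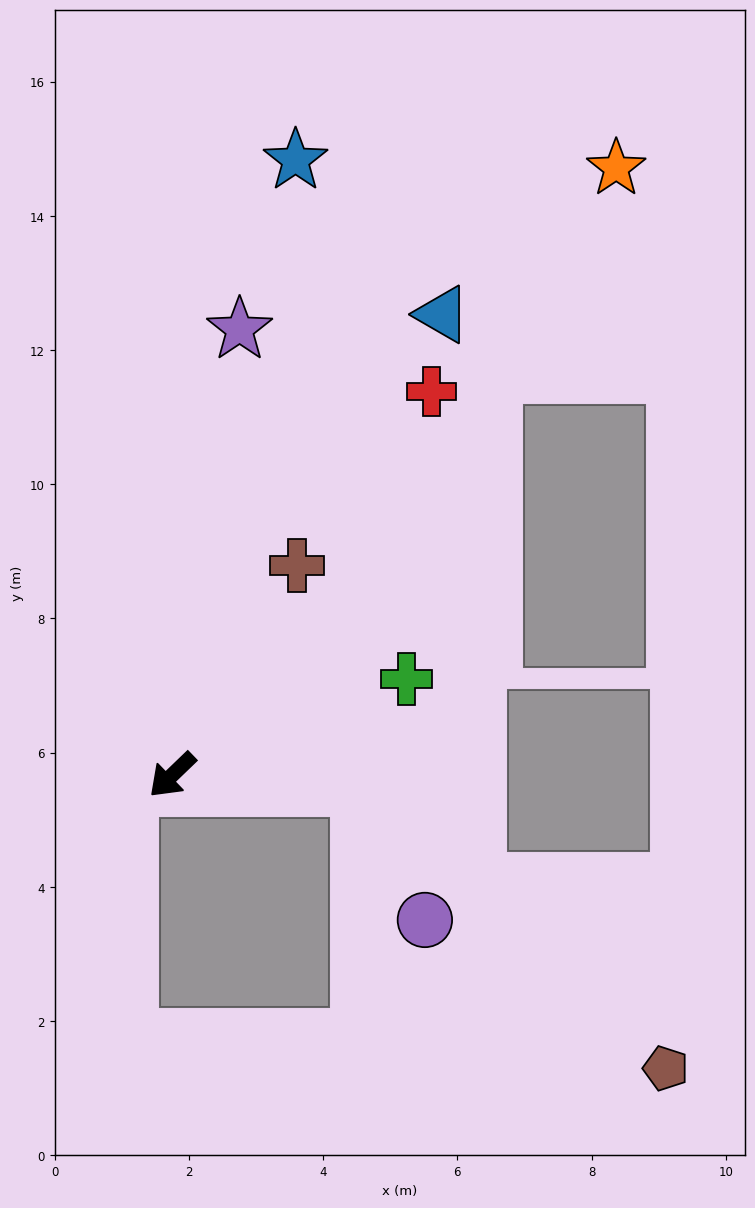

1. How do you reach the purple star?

turn right 143°, forward 6.7 m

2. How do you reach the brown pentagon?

blocked — turn left 132°, forward 2.8 m, then turn right 38°, forward 6.2 m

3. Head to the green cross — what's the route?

turn left 158°, forward 3.8 m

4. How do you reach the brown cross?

turn right 165°, forward 3.6 m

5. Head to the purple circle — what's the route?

blocked — turn left 132°, forward 2.8 m, then turn right 60°, forward 2.2 m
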